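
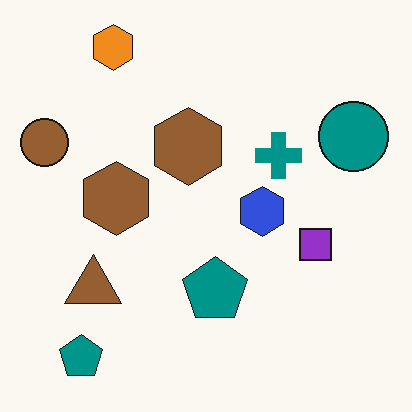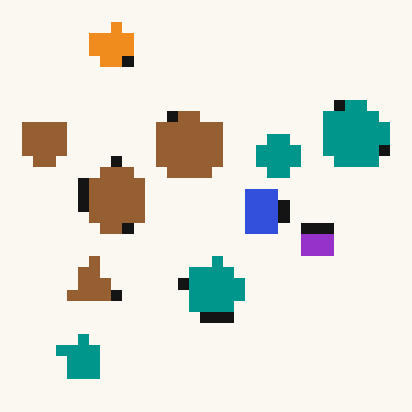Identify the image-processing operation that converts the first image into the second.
This is the original image coarsely pixelated.

Shapes are reduced to large square blocks; fine edges and outlines are lost — a downscale-then-upscale (mosaic) effect.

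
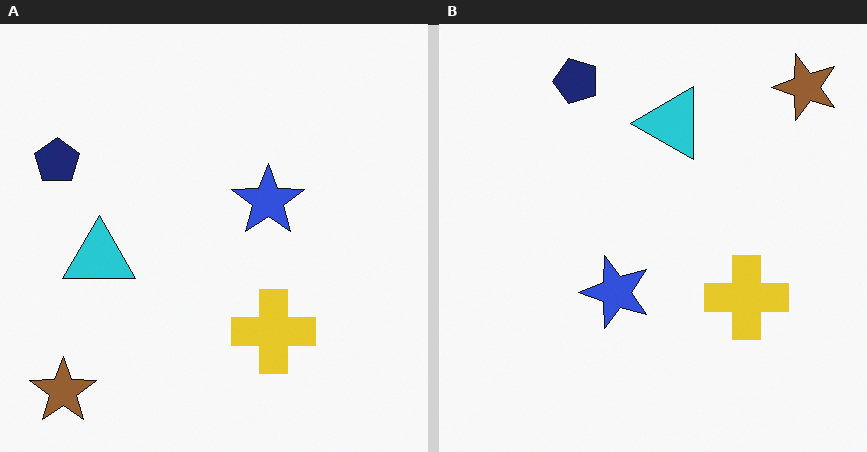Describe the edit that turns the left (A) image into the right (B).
This is the original image transposed (reflected across the top-left ↔ bottom-right diagonal).

Shapes have swapped their row and column positions — what was in the top-right is now in the bottom-left — a diagonal reflection.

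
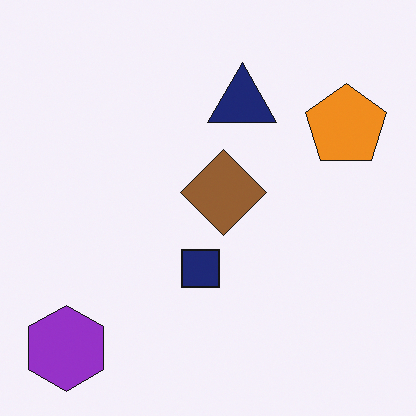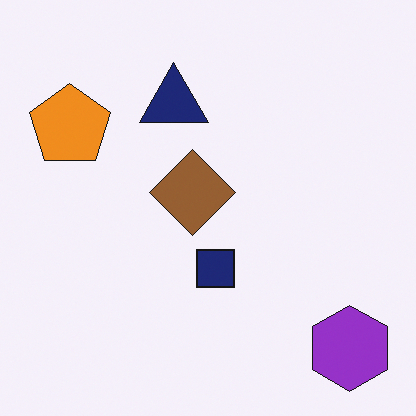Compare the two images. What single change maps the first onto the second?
The image was flipped horizontally (left ↔ right).

The purple hexagon is in the bottom-left of the first image and the bottom-right of the second — shapes on opposite sides of the vertical midline have swapped in a mirror flip.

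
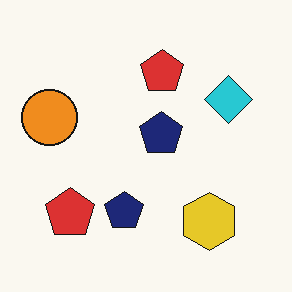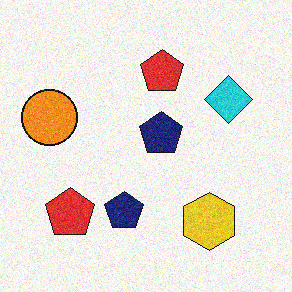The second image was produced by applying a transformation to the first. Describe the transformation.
The image was degraded with visible gaussian noise.

Random speckle covers the whole image, including the flat background.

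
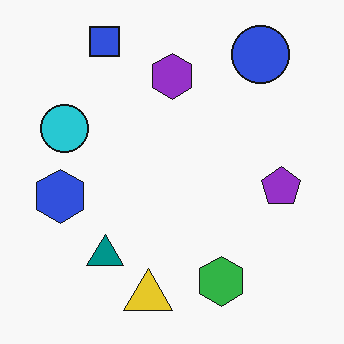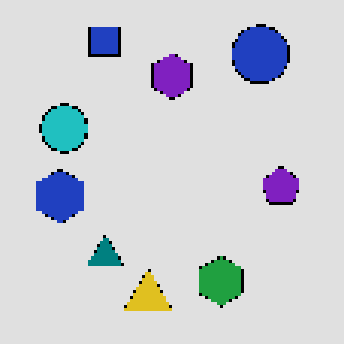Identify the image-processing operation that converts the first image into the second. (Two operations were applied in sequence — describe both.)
The image was mildly pixelated, then posterized to a reduced palette.

Shapes are reduced to large square blocks; fine edges and outlines are lost — a downscale-then-upscale (mosaic) effect. Each flat color has snapped to a coarser quantized level — most visibly, the near-white background has dropped to a flat grey.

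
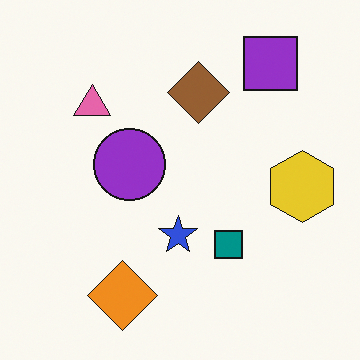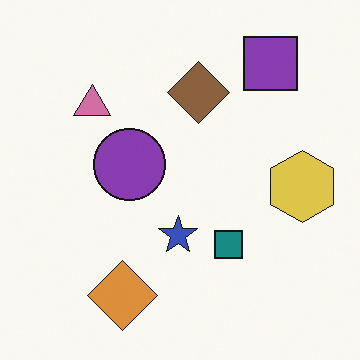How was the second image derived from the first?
The image was slightly desaturated.

All colors are more muted and greyish — a global saturation change.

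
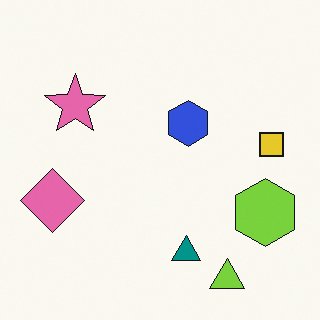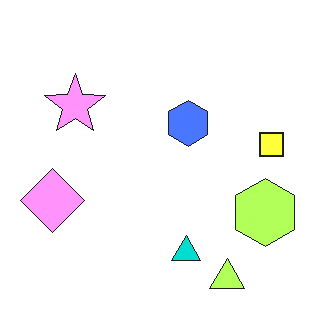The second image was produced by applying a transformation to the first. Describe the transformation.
The image was substantially brightened.

Every pixel — background and shapes alike — is uniformly brightened.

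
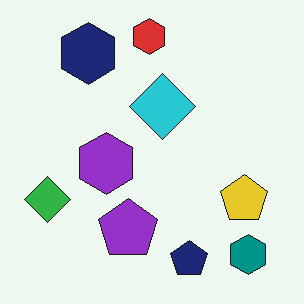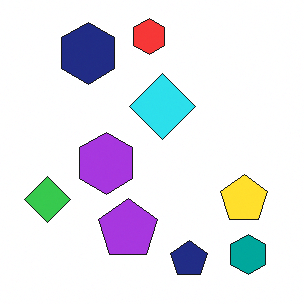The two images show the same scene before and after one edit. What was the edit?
Brightened a little.

Every pixel — background and shapes alike — is uniformly brightened.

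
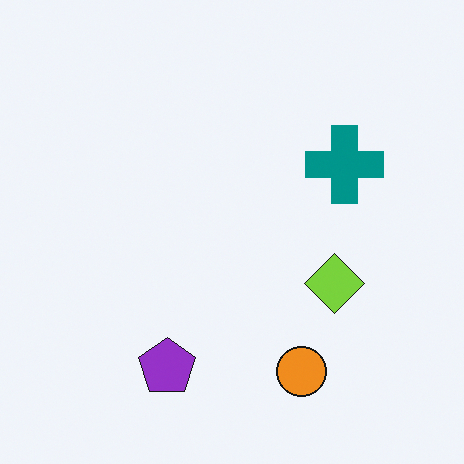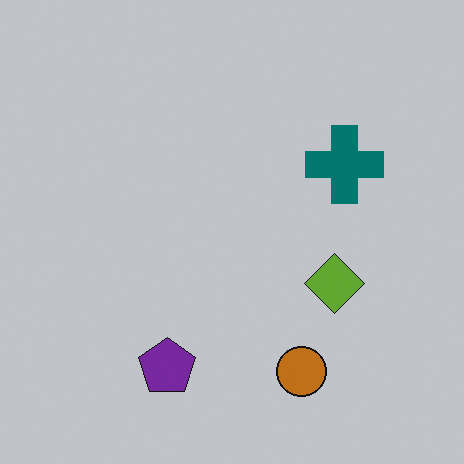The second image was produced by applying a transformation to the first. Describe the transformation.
Darkened a little.

Every pixel — background and shapes alike — is uniformly darkened.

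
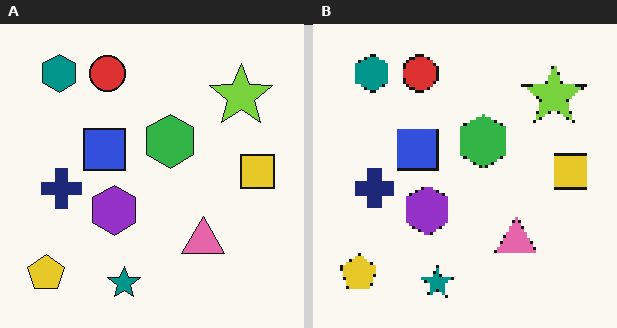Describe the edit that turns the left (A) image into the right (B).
The right (B) image is the left (A) mildly pixelated.

Shapes are reduced to large square blocks; fine edges and outlines are lost — a downscale-then-upscale (mosaic) effect.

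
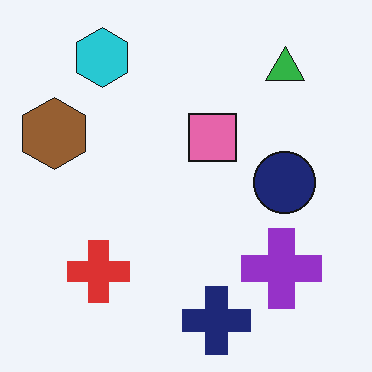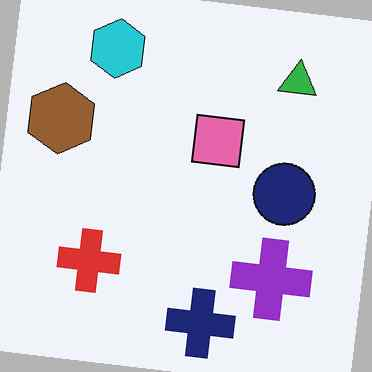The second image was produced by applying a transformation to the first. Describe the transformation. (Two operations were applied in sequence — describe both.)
The second image is the first rotated clockwise by a slight angle, then JPEG-compressed with visible artifacts.

Every shape is tilted by the same angle and the image corners show triangular fill wedges — a whole-image rotation by a non-right angle. Blocky 8×8 compression artifacts appear around shape edges and the flat background shows ringing — characteristic JPEG degradation.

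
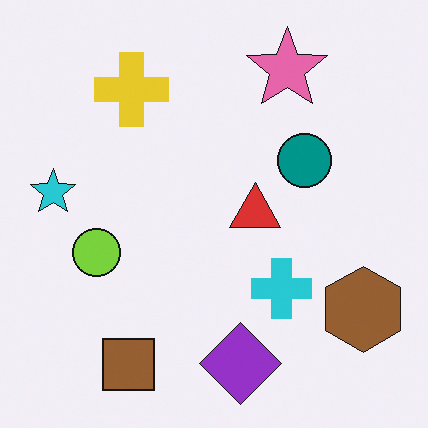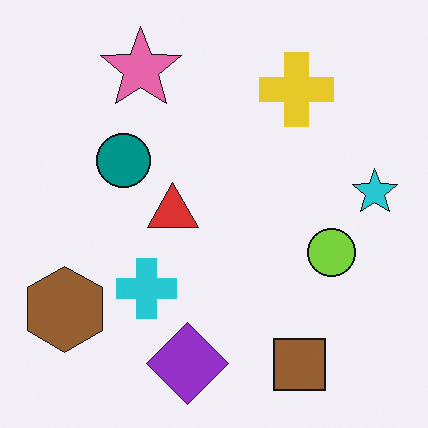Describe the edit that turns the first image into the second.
The second image is the first flipped horizontally (left ↔ right).

The cyan star is in the left of the first image and the right of the second — shapes on opposite sides of the vertical midline have swapped in a mirror flip.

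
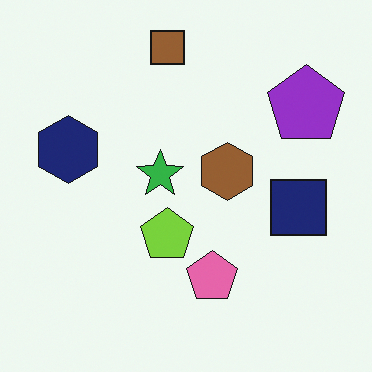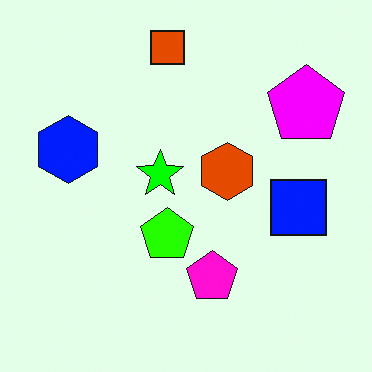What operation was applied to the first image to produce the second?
Made much more vivid (saturation change).

All colors are more vivid — a global saturation change.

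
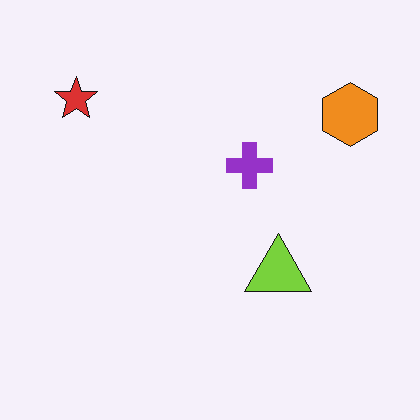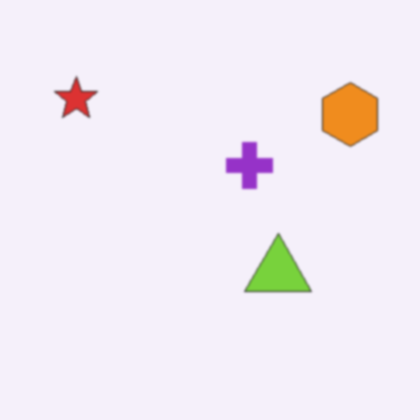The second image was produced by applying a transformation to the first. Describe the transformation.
The image was slightly softened.

Shape edges and outlines are uniformly softened across the whole image.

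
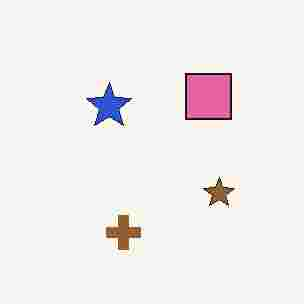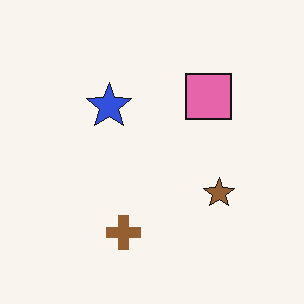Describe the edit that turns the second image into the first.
The image was degraded with heavy JPEG compression.

Blocky 8×8 compression artifacts appear around shape edges and the flat background shows ringing — characteristic JPEG degradation.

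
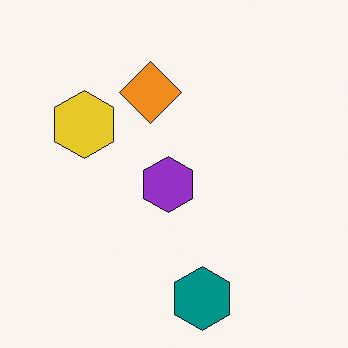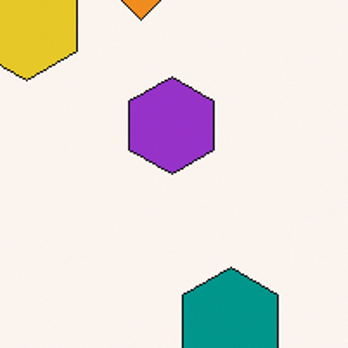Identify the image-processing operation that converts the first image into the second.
The transformation is: cropped to a noticeably smaller region and rescaled.

The visible shapes are larger and the field of view is narrower; shapes near the original edges may be partly or wholly outside the frame — a crop-and-rescale.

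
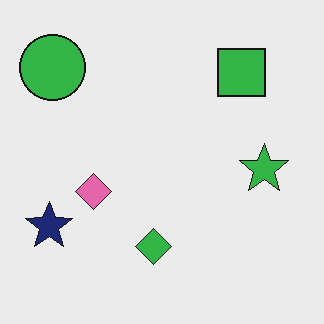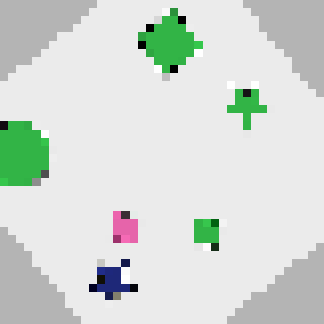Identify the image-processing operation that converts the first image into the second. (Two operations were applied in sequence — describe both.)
The transformation is: rotated counter-clockwise by a large amount — several tens of degrees, then pixelated into visible square blocks.

Every shape is tilted by the same angle and the image corners show triangular fill wedges — a whole-image rotation by a non-right angle. Shapes are reduced to large square blocks; fine edges and outlines are lost — a downscale-then-upscale (mosaic) effect.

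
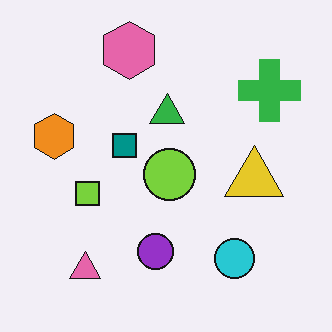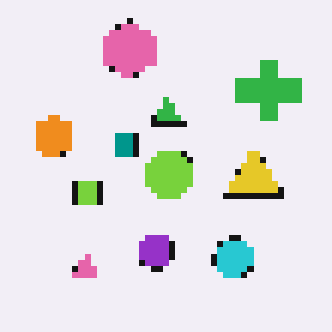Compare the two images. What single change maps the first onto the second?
This is the original image pixelated into visible square blocks.

Shapes are reduced to large square blocks; fine edges and outlines are lost — a downscale-then-upscale (mosaic) effect.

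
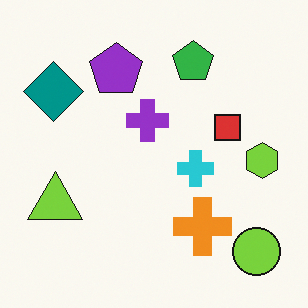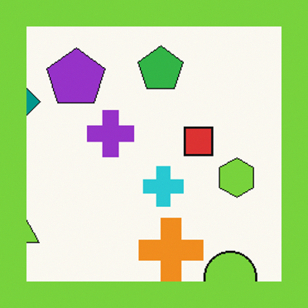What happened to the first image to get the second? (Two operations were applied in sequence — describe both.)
The transformation is: cropped slightly and scaled back up, then framed with a lime border.

The visible shapes are larger and the field of view is narrower; shapes near the original edges may be partly or wholly outside the frame — a crop-and-rescale. A solid lime frame runs around the edge of the second image, with the content slightly shrunk inside it.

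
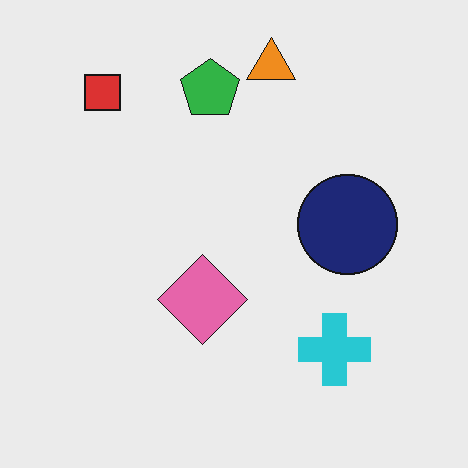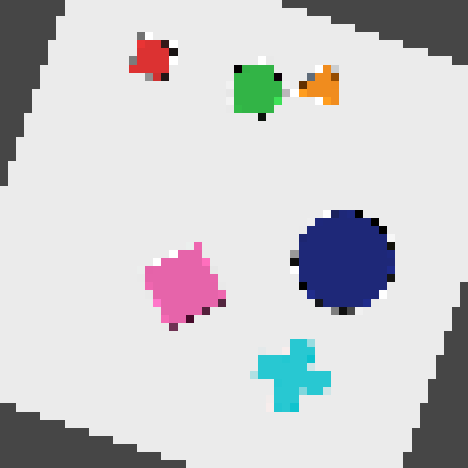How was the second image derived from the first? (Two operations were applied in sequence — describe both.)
The image was rotated clockwise by a clearly visible amount, then moderately pixelated.

Every shape is tilted by the same angle and the image corners show triangular fill wedges — a whole-image rotation by a non-right angle. Shapes are reduced to large square blocks; fine edges and outlines are lost — a downscale-then-upscale (mosaic) effect.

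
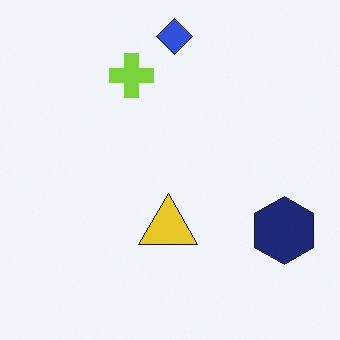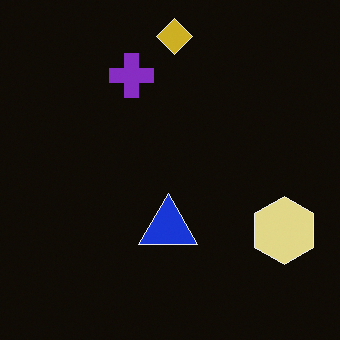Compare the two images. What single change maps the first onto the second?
Color-inverted (negative).

The light background has become dark and every shape's color is its complement — a photographic negative.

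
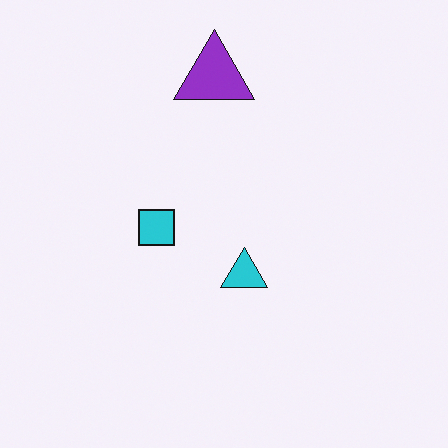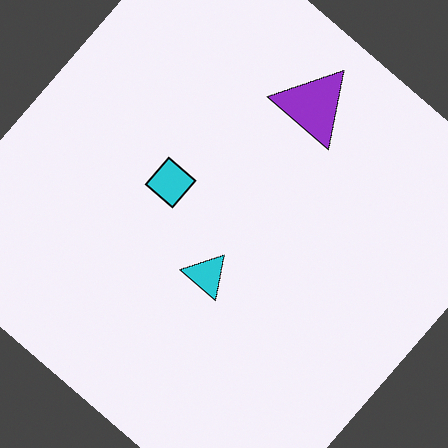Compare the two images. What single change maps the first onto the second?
The image was rotated clockwise by a large amount — several tens of degrees.

Every shape is tilted by the same angle and the image corners show triangular fill wedges — a whole-image rotation by a non-right angle.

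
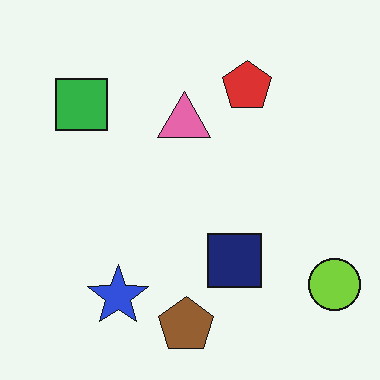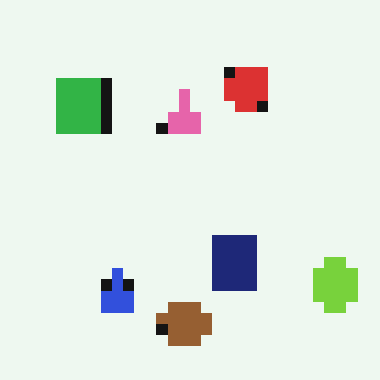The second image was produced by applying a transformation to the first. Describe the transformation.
It was heavily pixelated into large blocks.

Shapes are reduced to large square blocks; fine edges and outlines are lost — a downscale-then-upscale (mosaic) effect.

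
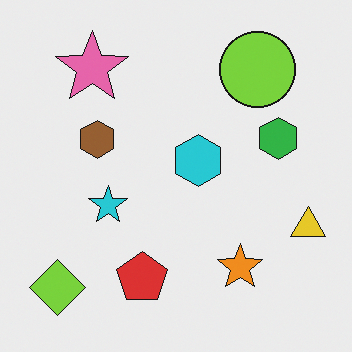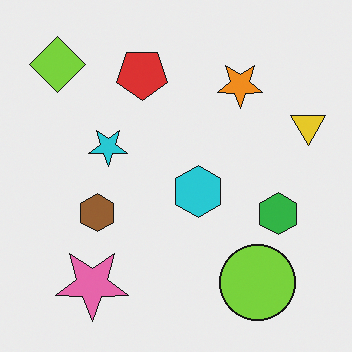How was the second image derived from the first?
Flipped vertically (top ↔ bottom).

The lime diamond is in the bottom-left of the first image and the top-left of the second — shapes on opposite sides of the horizontal midline have swapped in a mirror flip.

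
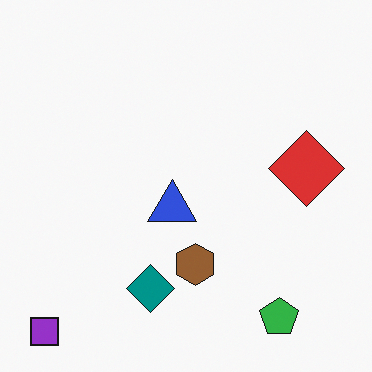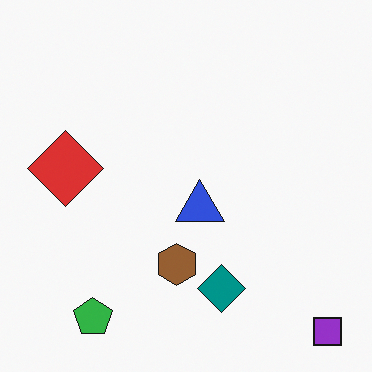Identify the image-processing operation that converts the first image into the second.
It was flipped horizontally (left ↔ right).

The purple square is in the bottom-left of the first image and the bottom-right of the second — shapes on opposite sides of the vertical midline have swapped in a mirror flip.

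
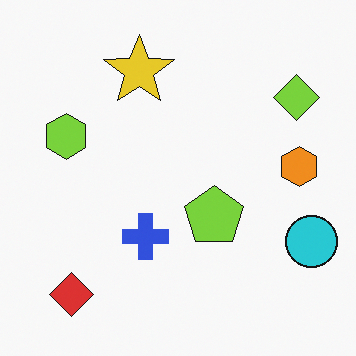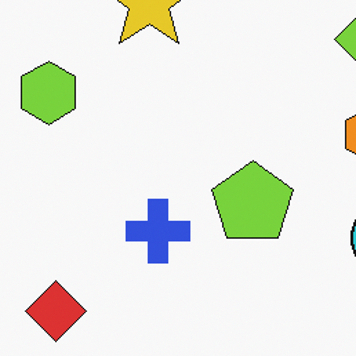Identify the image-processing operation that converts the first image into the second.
Cropped slightly and scaled back up.

The visible shapes are larger and the field of view is narrower; shapes near the original edges may be partly or wholly outside the frame — a crop-and-rescale.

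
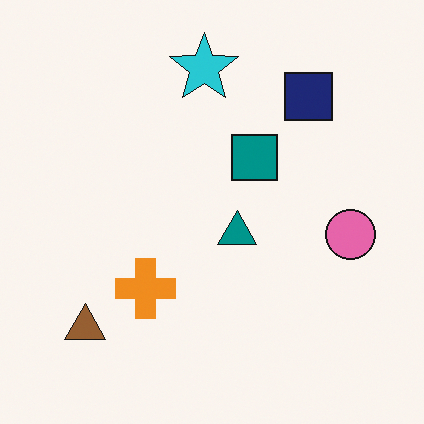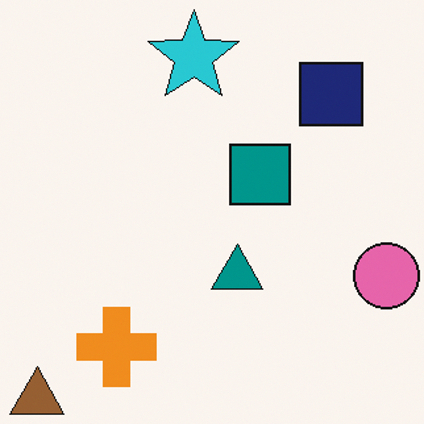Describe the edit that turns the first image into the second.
The transformation is: cropped slightly and scaled back up.

The visible shapes are larger and the field of view is narrower; shapes near the original edges may be partly or wholly outside the frame — a crop-and-rescale.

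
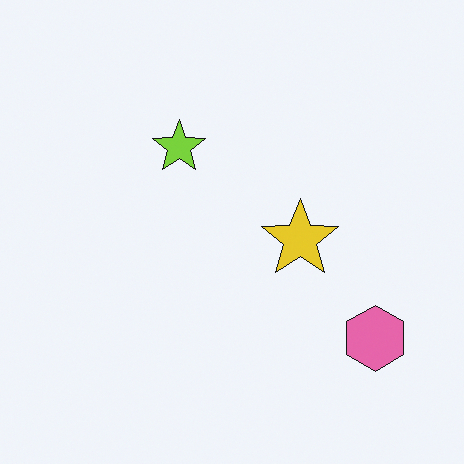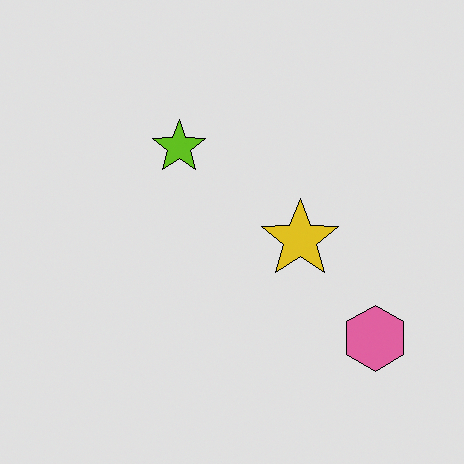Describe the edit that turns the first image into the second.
The image was posterized to a reduced palette.

Each flat color has snapped to a coarser quantized level — most visibly, the near-white background has dropped to a flat grey.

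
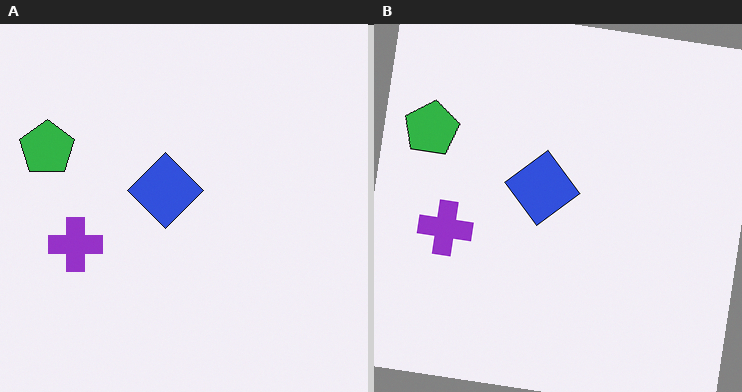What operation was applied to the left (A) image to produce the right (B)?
It was rotated clockwise by a few degrees.

Every shape is tilted by the same angle and the image corners show triangular fill wedges — a whole-image rotation by a non-right angle.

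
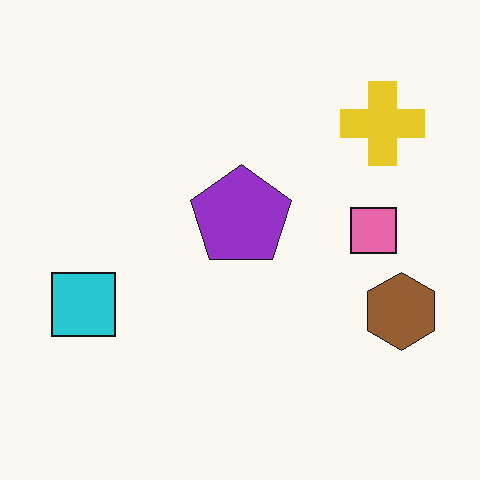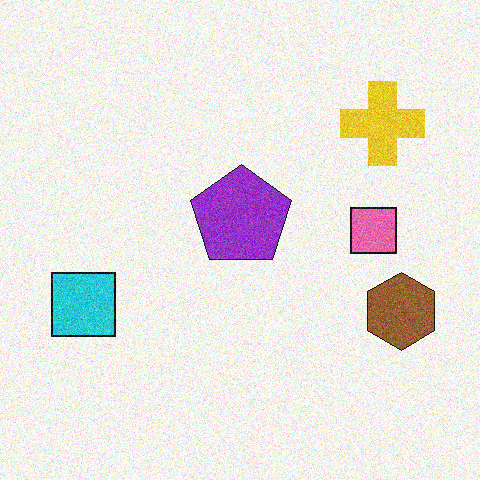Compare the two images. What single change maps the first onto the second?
The second image is the first degraded with visible gaussian noise.

Random speckle covers the whole image, including the flat background.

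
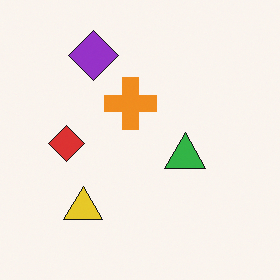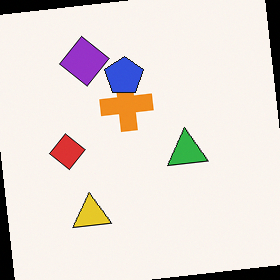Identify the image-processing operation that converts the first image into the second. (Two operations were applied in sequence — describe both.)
The image was rotated counter-clockwise by a few degrees, then overlaid with an additional blue pentagon.

Every shape is tilted by the same angle and the image corners show triangular fill wedges — a whole-image rotation by a non-right angle. A blue pentagon appears in the second image that is absent from the first.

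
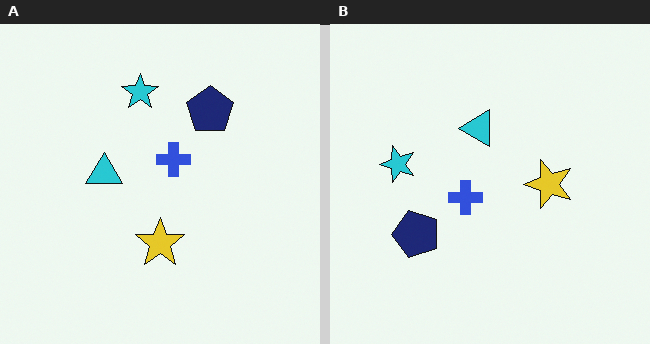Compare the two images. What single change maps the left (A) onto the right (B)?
It was transposed (reflected across the top-left ↔ bottom-right diagonal).

Shapes have swapped their row and column positions — what was in the top-right is now in the bottom-left — a diagonal reflection.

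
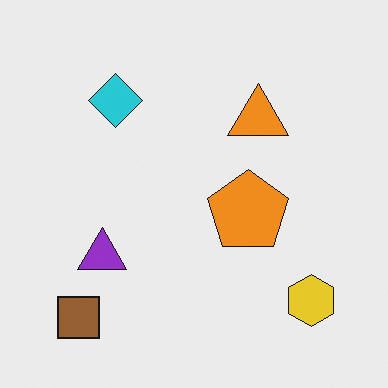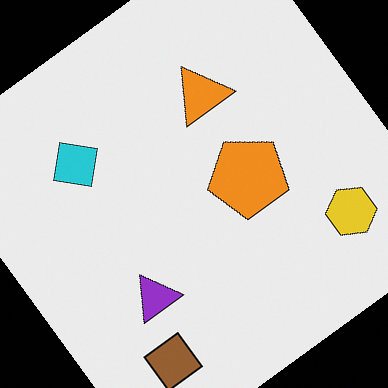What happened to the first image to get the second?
This is the original image rotated counter-clockwise by a large amount — several tens of degrees.

Every shape is tilted by the same angle and the image corners show triangular fill wedges — a whole-image rotation by a non-right angle.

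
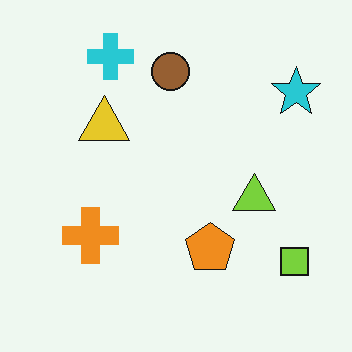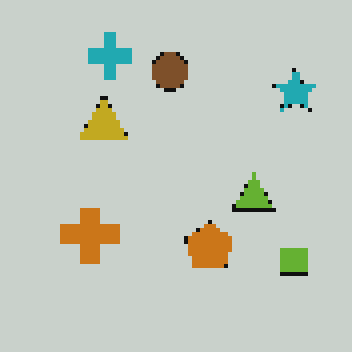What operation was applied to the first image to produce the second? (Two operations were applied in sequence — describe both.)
The image was mildly pixelated, then darkened a little.

Shapes are reduced to large square blocks; fine edges and outlines are lost — a downscale-then-upscale (mosaic) effect. Every pixel — background and shapes alike — is uniformly darkened.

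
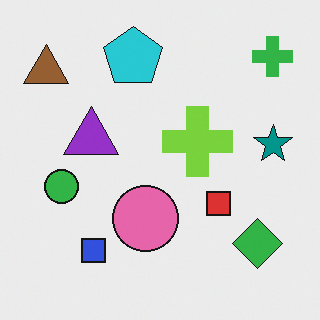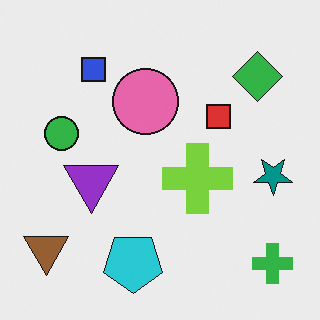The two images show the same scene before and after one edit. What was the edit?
The transformation is: flipped vertically (top ↔ bottom).

The green cross is in the top-right of the first image and the bottom-right of the second — shapes on opposite sides of the horizontal midline have swapped in a mirror flip.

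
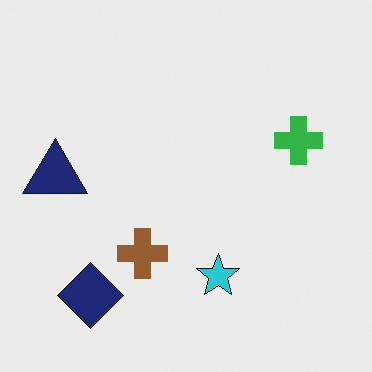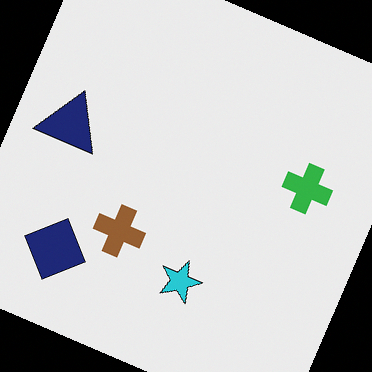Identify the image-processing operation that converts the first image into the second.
The transformation is: rotated clockwise by a clearly visible amount.

Every shape is tilted by the same angle and the image corners show triangular fill wedges — a whole-image rotation by a non-right angle.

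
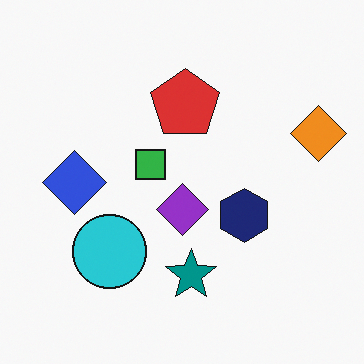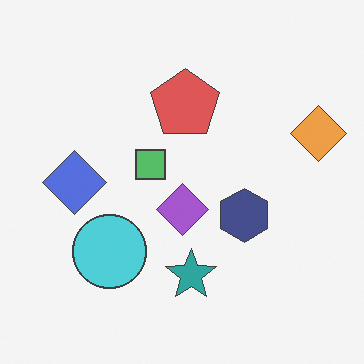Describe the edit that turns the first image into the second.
The transformation is: given slightly reduced contrast.

Tones are pushed toward mid-grey across the whole image — a global contrast change.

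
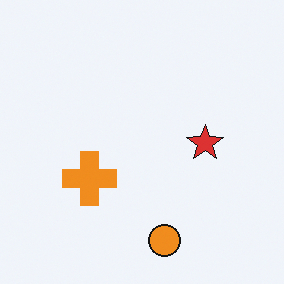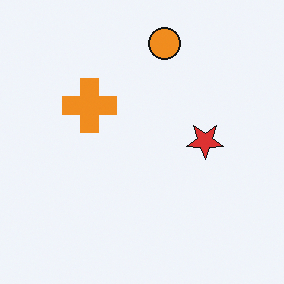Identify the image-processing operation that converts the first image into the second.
It was flipped vertically (top ↔ bottom).

The orange circle is in the bottom of the first image and the top of the second — shapes on opposite sides of the horizontal midline have swapped in a mirror flip.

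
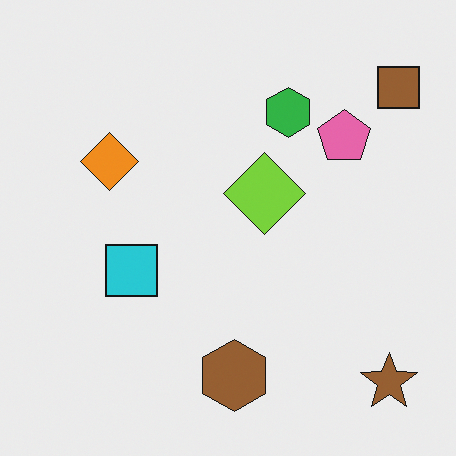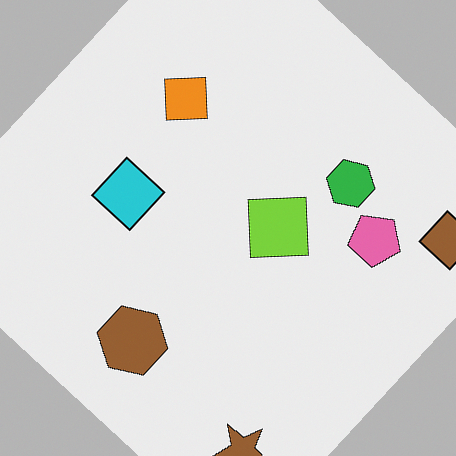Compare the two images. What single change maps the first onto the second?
The image was rotated clockwise by a large amount — several tens of degrees.

Every shape is tilted by the same angle and the image corners show triangular fill wedges — a whole-image rotation by a non-right angle.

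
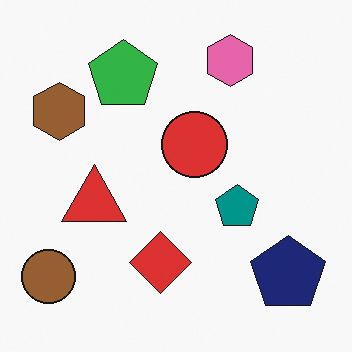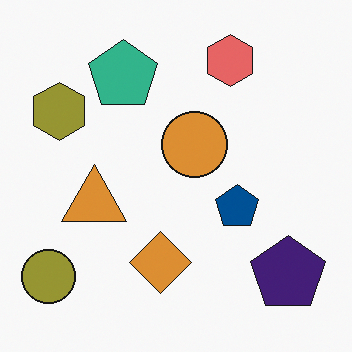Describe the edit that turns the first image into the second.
The transformation is: hue-shifted by a small amount.

Every shape's color has rotated by the same amount around the hue wheel — a uniform hue shift.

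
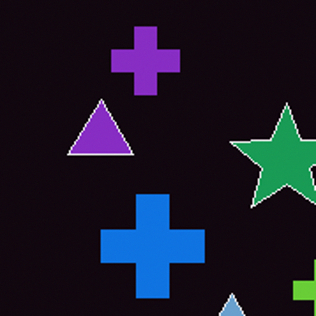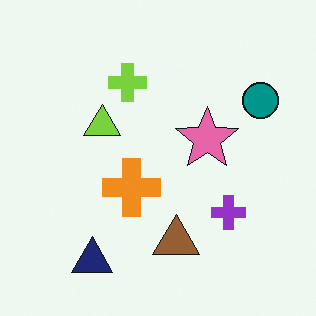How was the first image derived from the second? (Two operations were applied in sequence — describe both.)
The transformation is: color-inverted (negative), then cropped to a noticeably smaller region and rescaled.

The light background has become dark and every shape's color is its complement — a photographic negative. The visible shapes are larger and the field of view is narrower; shapes near the original edges may be partly or wholly outside the frame — a crop-and-rescale.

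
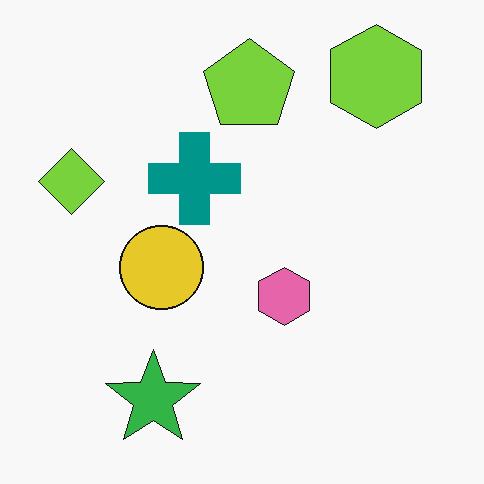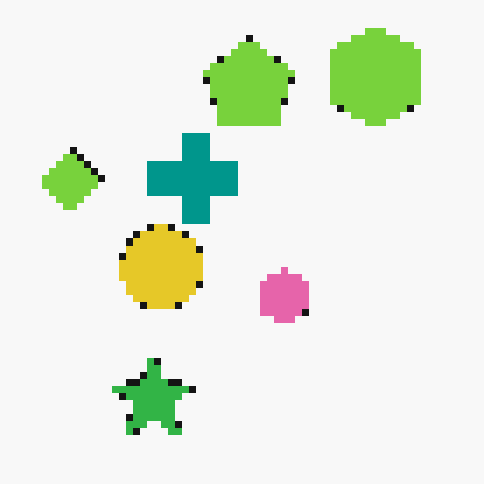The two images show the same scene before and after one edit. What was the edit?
It was pixelated into visible square blocks.

Shapes are reduced to large square blocks; fine edges and outlines are lost — a downscale-then-upscale (mosaic) effect.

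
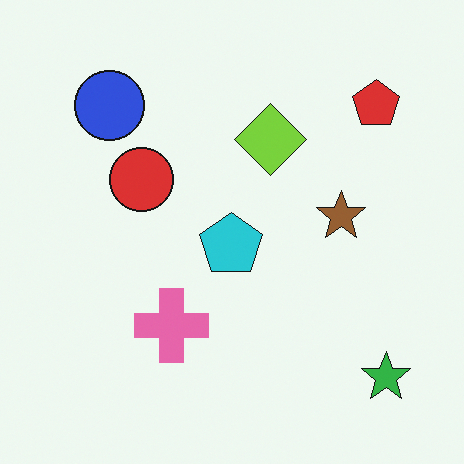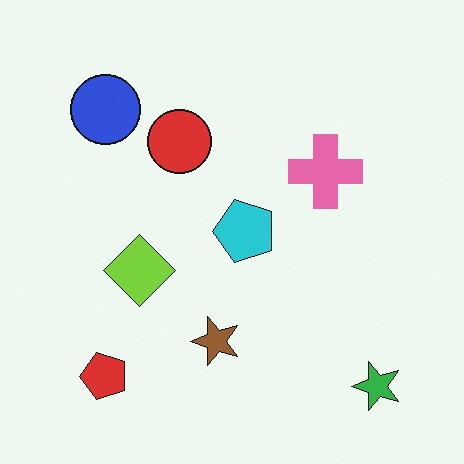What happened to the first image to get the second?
Transposed (reflected across the top-left ↔ bottom-right diagonal).

Shapes have swapped their row and column positions — what was in the top-right is now in the bottom-left — a diagonal reflection.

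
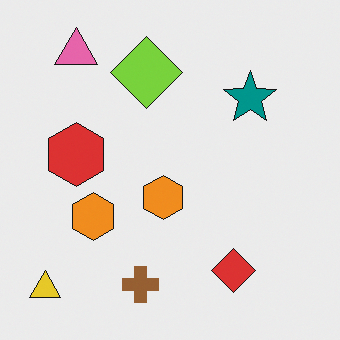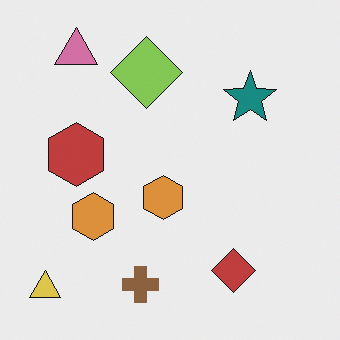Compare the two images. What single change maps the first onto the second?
It was slightly desaturated.

All colors are more muted and greyish — a global saturation change.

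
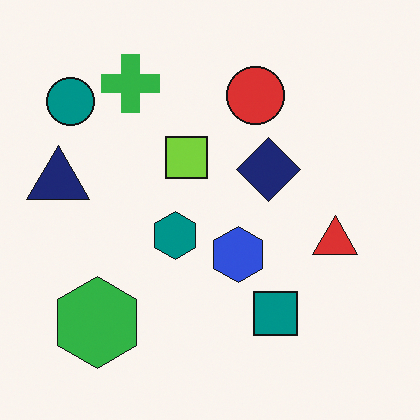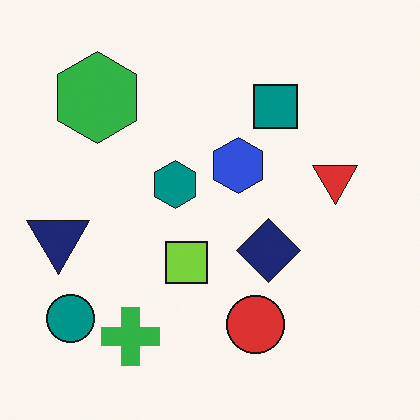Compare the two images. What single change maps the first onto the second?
The second image is the first flipped vertically (top ↔ bottom).

The green cross is in the top-left of the first image and the bottom-left of the second — shapes on opposite sides of the horizontal midline have swapped in a mirror flip.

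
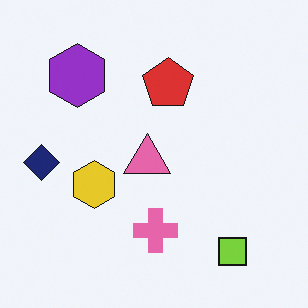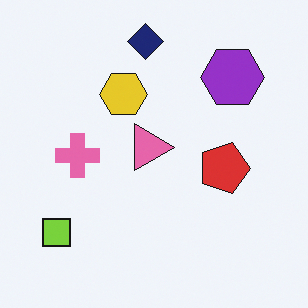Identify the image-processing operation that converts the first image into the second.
This is the original image rotated 90° clockwise.

The lime square sits in the bottom-right of the first image and the bottom-left of the second — consistent with a whole-image 90° clockwise rotation.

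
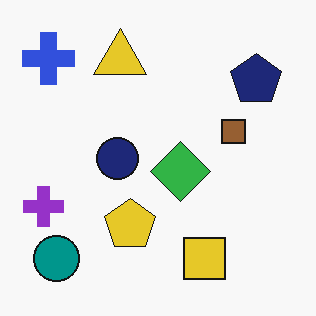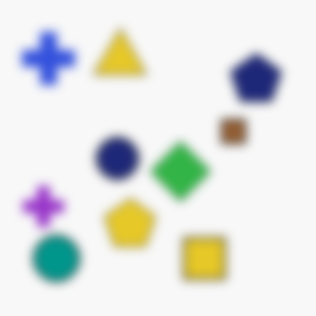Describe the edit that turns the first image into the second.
This is the original image heavily blurred.

Shape edges and outlines are uniformly softened across the whole image.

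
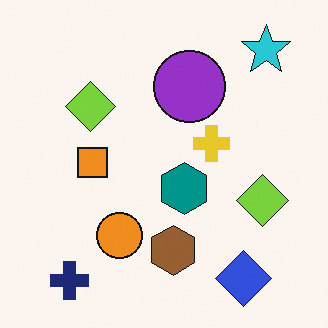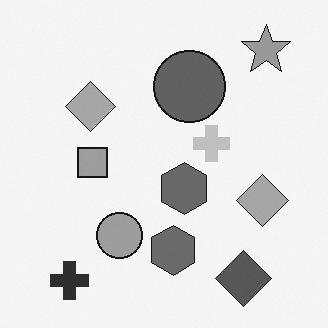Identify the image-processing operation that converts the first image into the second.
It was converted to grayscale.

All color is removed — every shape is now a shade of grey.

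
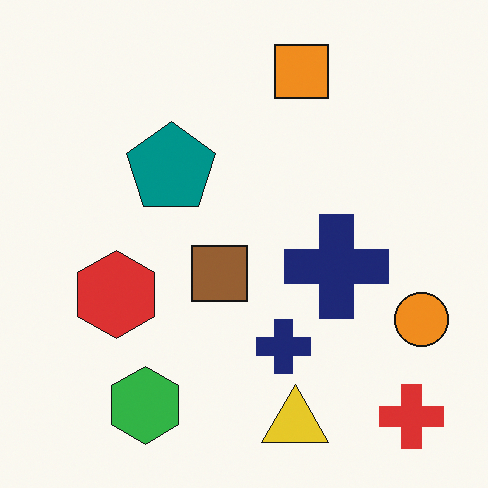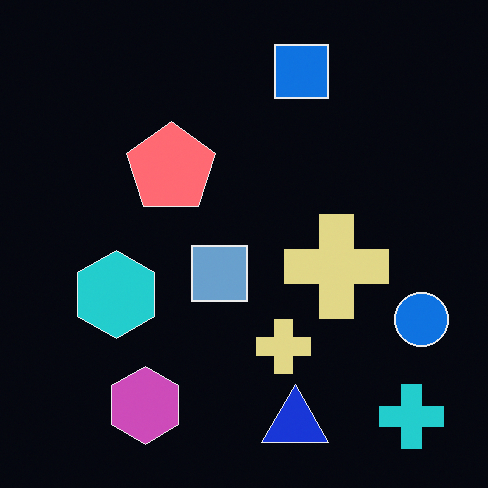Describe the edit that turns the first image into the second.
The image was color-inverted (negative).

The light background has become dark and every shape's color is its complement — a photographic negative.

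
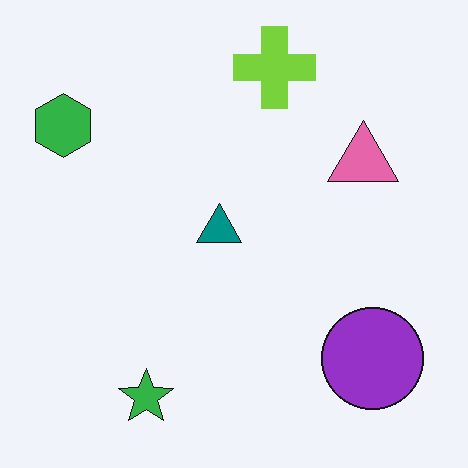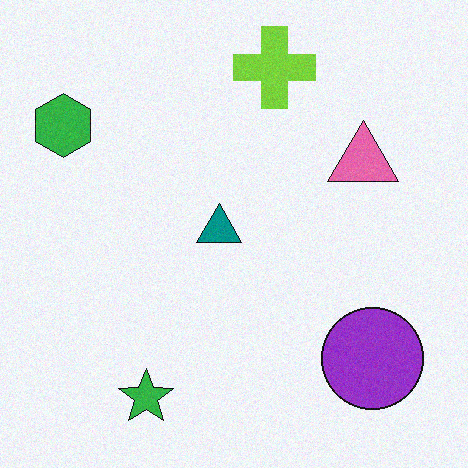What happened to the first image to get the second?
The second image is the first degraded with a light layer of grain.

Random speckle covers the whole image, including the flat background.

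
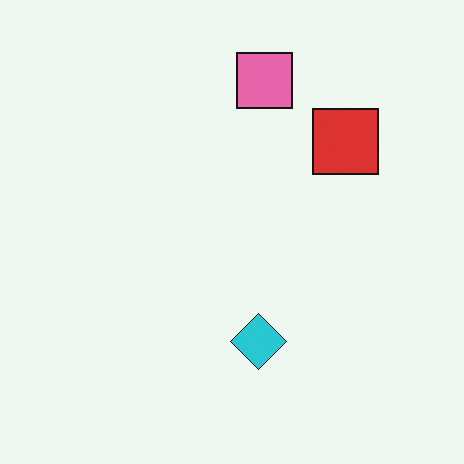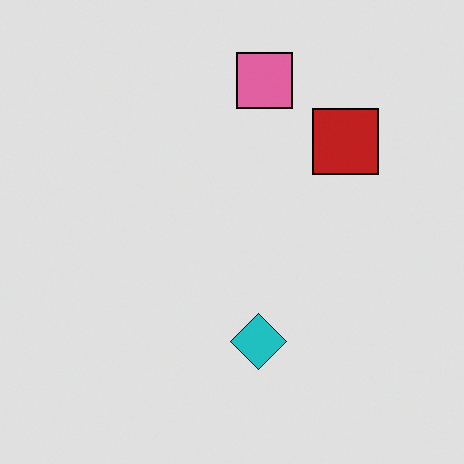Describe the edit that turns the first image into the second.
Posterized to a reduced palette.

Each flat color has snapped to a coarser quantized level — most visibly, the near-white background has dropped to a flat grey.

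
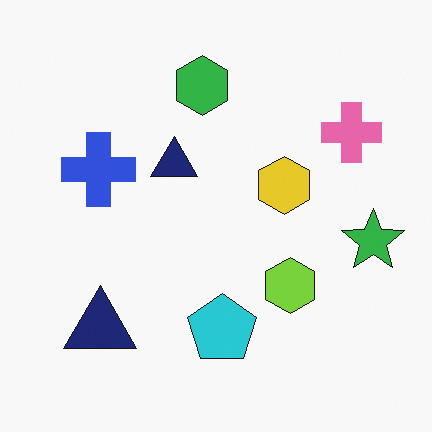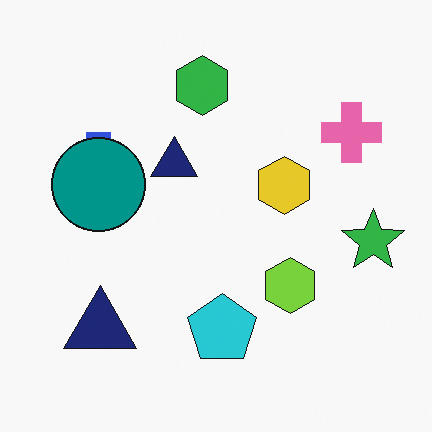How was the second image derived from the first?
The image was overlaid with an additional teal circle.

A teal circle appears in the second image that is absent from the first.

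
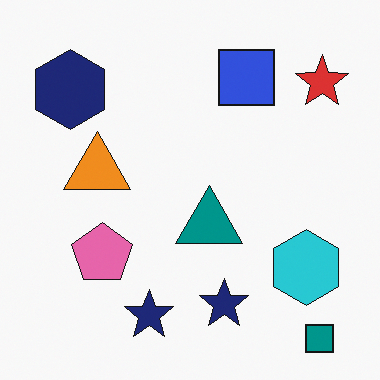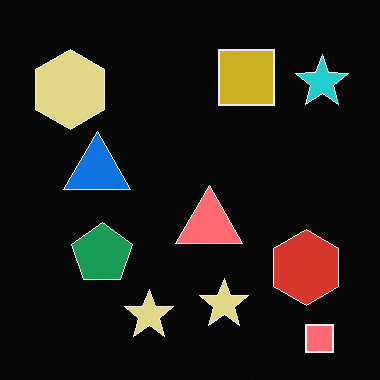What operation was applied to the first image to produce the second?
This is the original image color-inverted (negative).

The light background has become dark and every shape's color is its complement — a photographic negative.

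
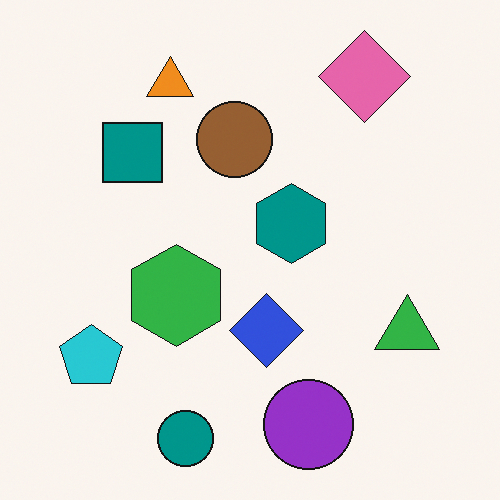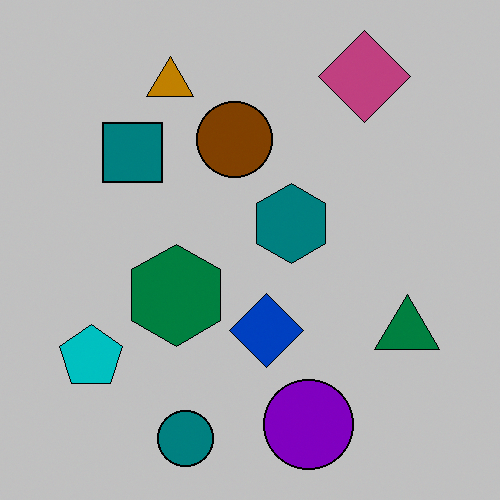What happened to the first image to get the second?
This is the original image heavily posterized to just a handful of flat colors.

Each flat color has snapped to a coarser quantized level — most visibly, the near-white background has dropped to a flat grey.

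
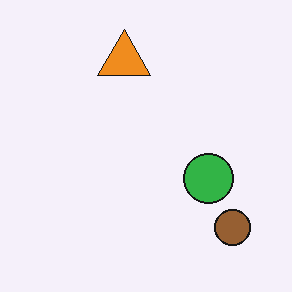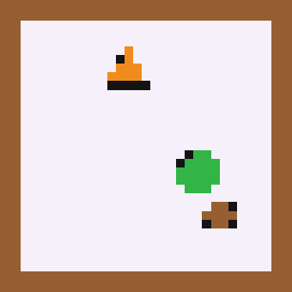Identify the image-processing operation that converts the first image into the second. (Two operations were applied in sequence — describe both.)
The transformation is: heavily pixelated into large blocks, then framed with a brown border.

Shapes are reduced to large square blocks; fine edges and outlines are lost — a downscale-then-upscale (mosaic) effect. A solid brown frame runs around the edge of the second image, with the content slightly shrunk inside it.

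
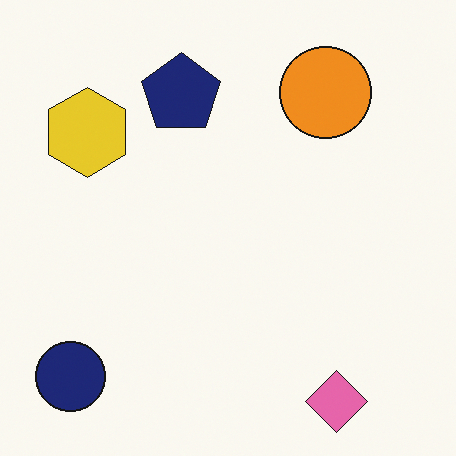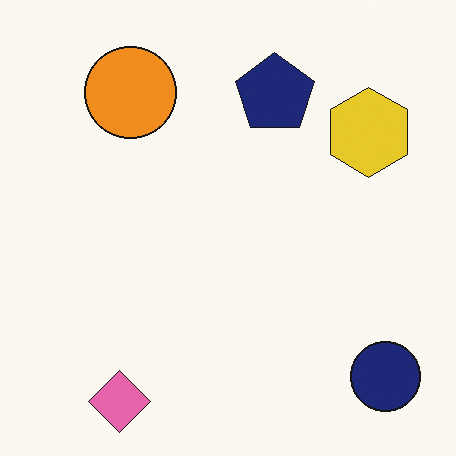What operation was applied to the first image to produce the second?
The second image is the first flipped horizontally (left ↔ right).

The navy circle is in the bottom-left of the first image and the bottom-right of the second — shapes on opposite sides of the vertical midline have swapped in a mirror flip.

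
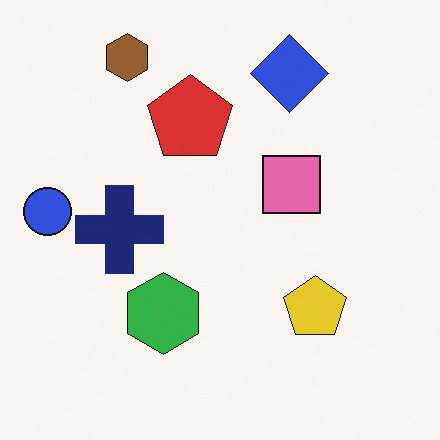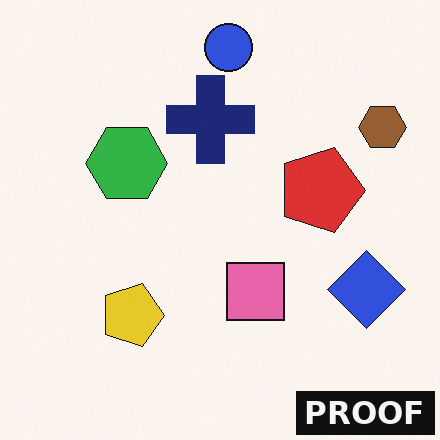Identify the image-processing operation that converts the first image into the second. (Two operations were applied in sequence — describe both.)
This is the original image rotated 90° clockwise, then watermarked with the text "PROOF" in the lower-right corner.

The brown hexagon sits in the top-left of the first image and the top-right of the second — consistent with a whole-image 90° clockwise rotation. A dark label reading "PROOF" appears in the lower-right corner.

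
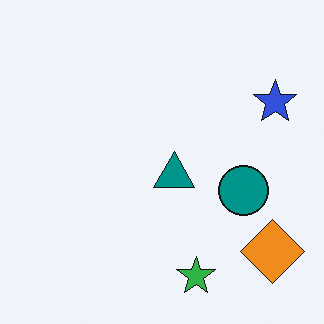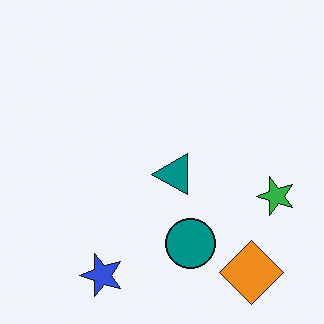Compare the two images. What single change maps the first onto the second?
This is the original image transposed (reflected across the top-left ↔ bottom-right diagonal).

Shapes have swapped their row and column positions — what was in the top-right is now in the bottom-left — a diagonal reflection.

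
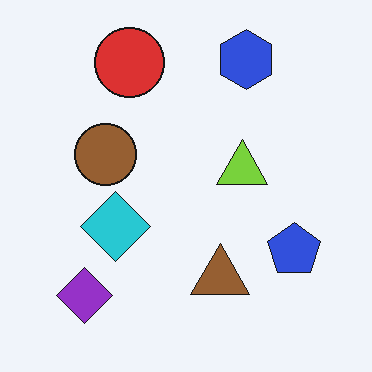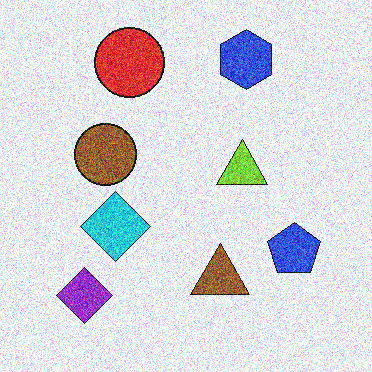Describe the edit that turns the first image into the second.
It was degraded with heavy additive noise.

Random speckle covers the whole image, including the flat background.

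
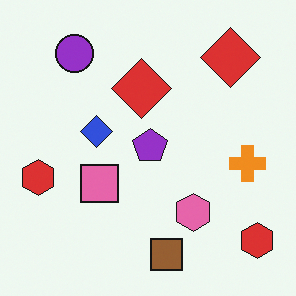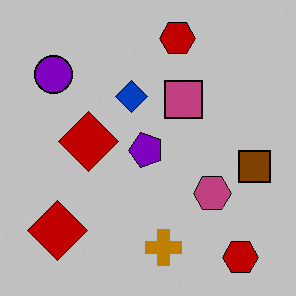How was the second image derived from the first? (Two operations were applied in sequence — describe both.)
The transformation is: transposed (reflected across the top-left ↔ bottom-right diagonal), then aggressively posterized.

Shapes have swapped their row and column positions — what was in the top-right is now in the bottom-left — a diagonal reflection. Each flat color has snapped to a coarser quantized level — most visibly, the near-white background has dropped to a flat grey.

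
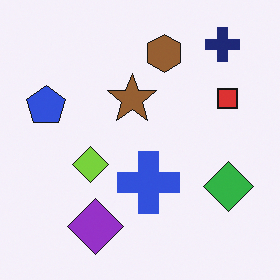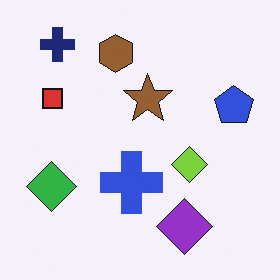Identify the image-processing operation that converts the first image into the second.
This is the original image flipped horizontally (left ↔ right).

The blue pentagon is in the left of the first image and the right of the second — shapes on opposite sides of the vertical midline have swapped in a mirror flip.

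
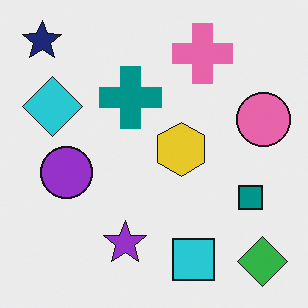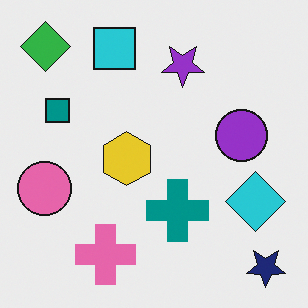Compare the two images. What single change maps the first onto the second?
It was rotated 180°.

The navy star sits in the top-left of the first image and the bottom-right of the second — consistent with a whole-image 180° rotation.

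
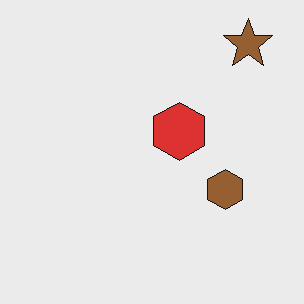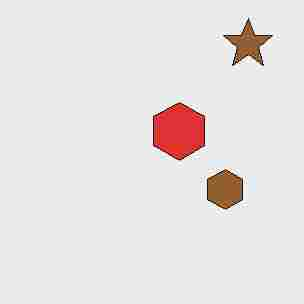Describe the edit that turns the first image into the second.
It was heavily JPEG-compressed with obvious blocking artifacts.

Blocky 8×8 compression artifacts appear around shape edges and the flat background shows ringing — characteristic JPEG degradation.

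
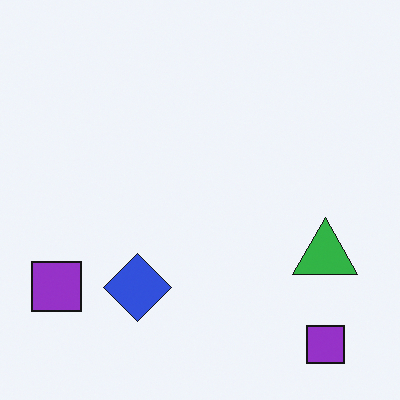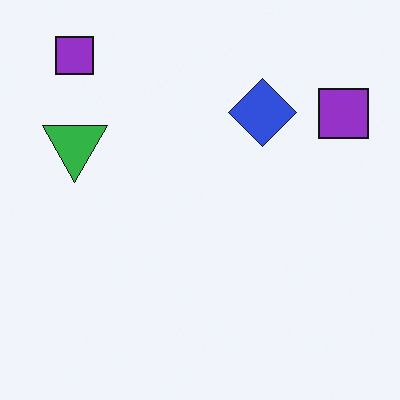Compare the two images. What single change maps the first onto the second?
This is the original image rotated 180°.

The green triangle sits in the right of the first image and the left of the second — consistent with a whole-image 180° rotation.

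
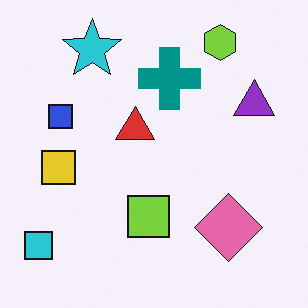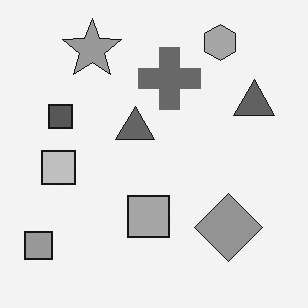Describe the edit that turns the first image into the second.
It was converted to grayscale.

All color is removed — every shape is now a shade of grey.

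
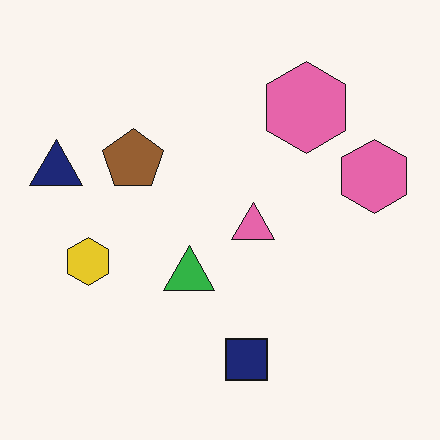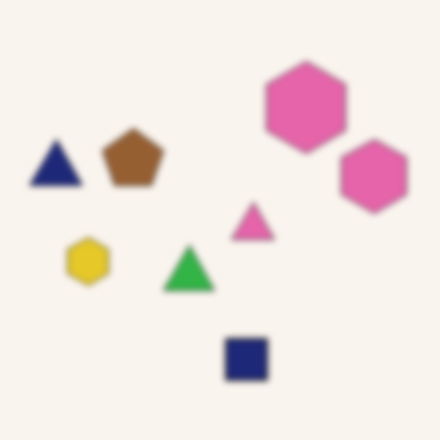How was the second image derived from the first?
The transformation is: moderately blurred.

Shape edges and outlines are uniformly softened across the whole image.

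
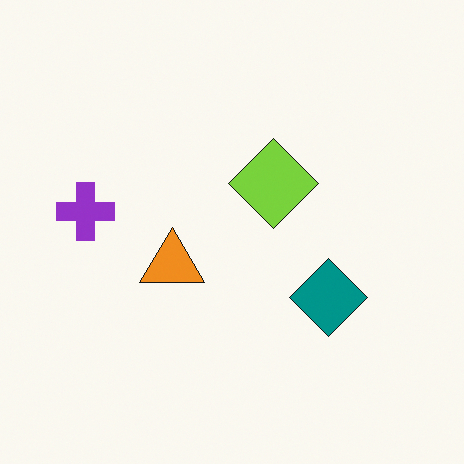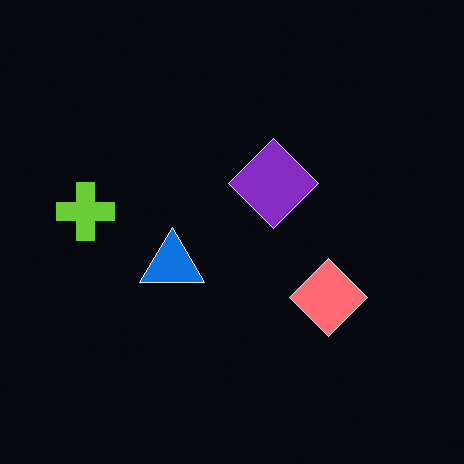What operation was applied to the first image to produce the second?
The second image is the first color-inverted (negative).

The light background has become dark and every shape's color is its complement — a photographic negative.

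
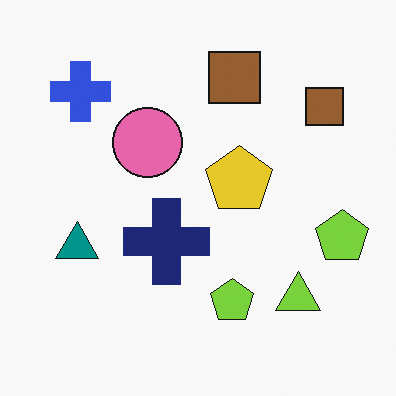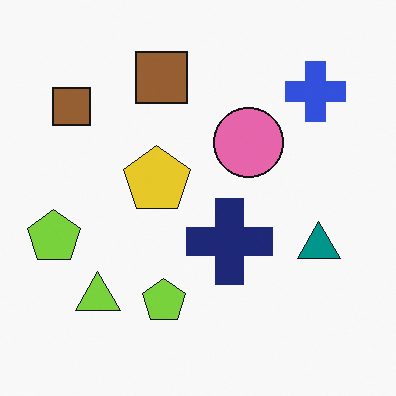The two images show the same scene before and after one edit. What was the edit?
The transformation is: flipped horizontally (left ↔ right).

The teal triangle is in the left of the first image and the right of the second — shapes on opposite sides of the vertical midline have swapped in a mirror flip.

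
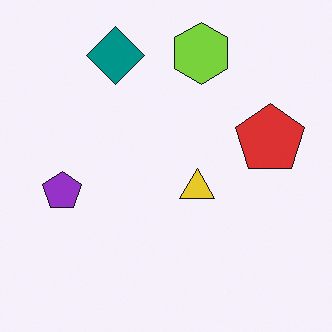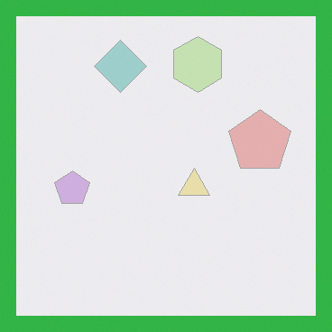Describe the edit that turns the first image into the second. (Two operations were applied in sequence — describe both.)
The transformation is: washed out (contrast reduced), then framed with a green border.

Tones are pushed toward mid-grey across the whole image — a global contrast change. A solid green frame runs around the edge of the second image, with the content slightly shrunk inside it.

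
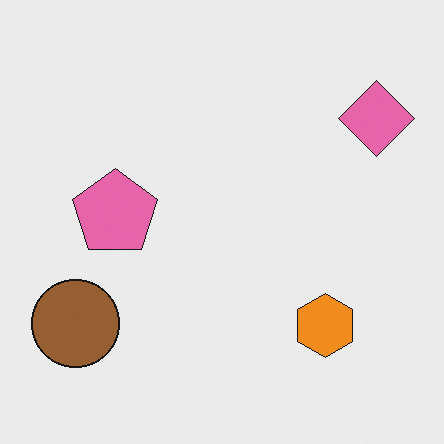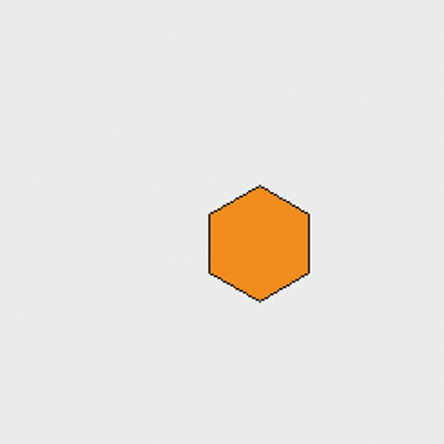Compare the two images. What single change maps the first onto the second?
Cropped tightly and scaled back up.

The visible shapes are larger and the field of view is narrower; shapes near the original edges may be partly or wholly outside the frame — a crop-and-rescale.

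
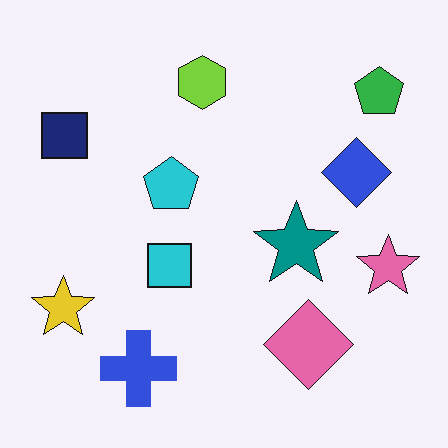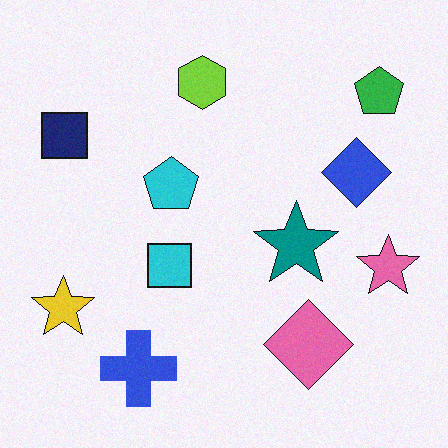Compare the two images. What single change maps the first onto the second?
The image was degraded with a light layer of grain.

Random speckle covers the whole image, including the flat background.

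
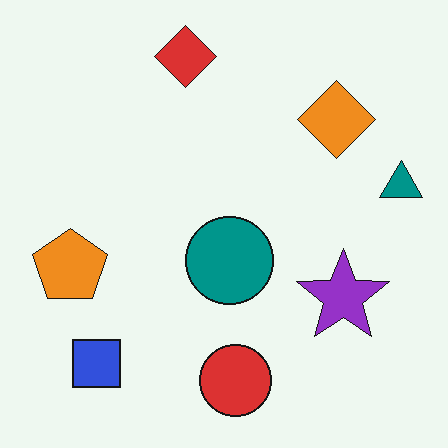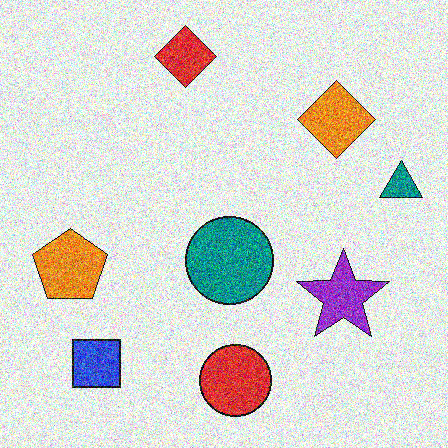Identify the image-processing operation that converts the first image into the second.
The transformation is: degraded with heavy additive noise.

Random speckle covers the whole image, including the flat background.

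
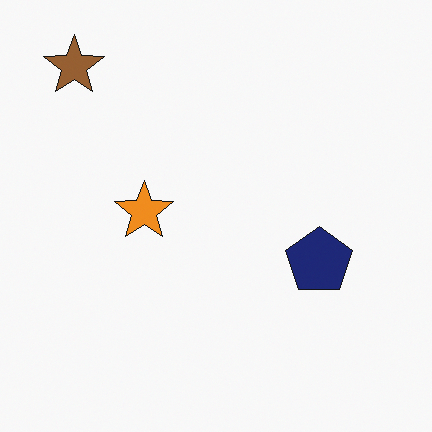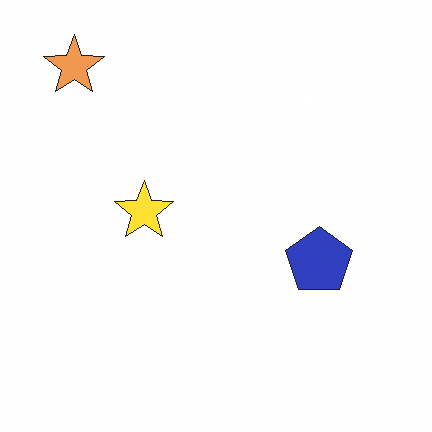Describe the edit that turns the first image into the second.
The second image is the first noticeably brightened.

Every pixel — background and shapes alike — is uniformly brightened.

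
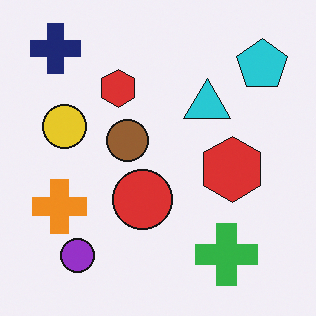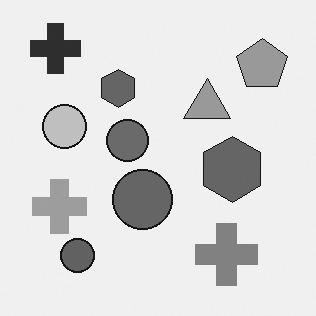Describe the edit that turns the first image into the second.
Converted to grayscale.

All color is removed — every shape is now a shade of grey.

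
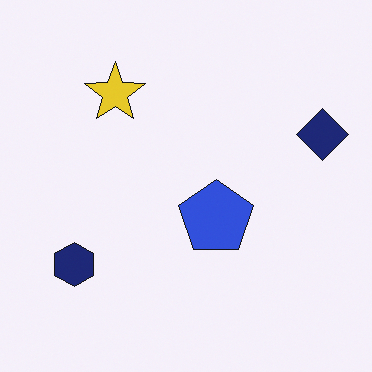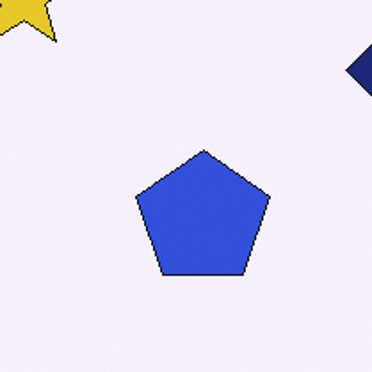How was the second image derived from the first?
This is the original image cropped tightly and scaled back up.

The visible shapes are larger and the field of view is narrower; shapes near the original edges may be partly or wholly outside the frame — a crop-and-rescale.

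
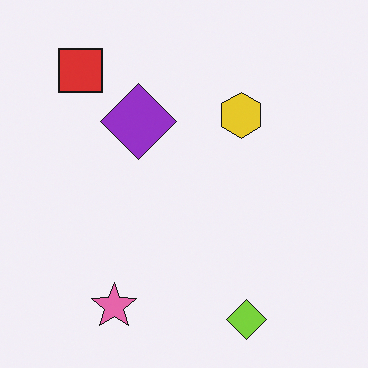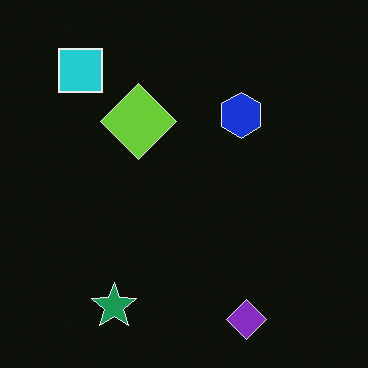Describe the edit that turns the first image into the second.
The image was color-inverted (negative).

The light background has become dark and every shape's color is its complement — a photographic negative.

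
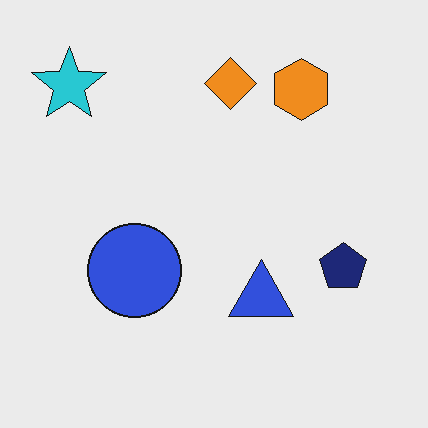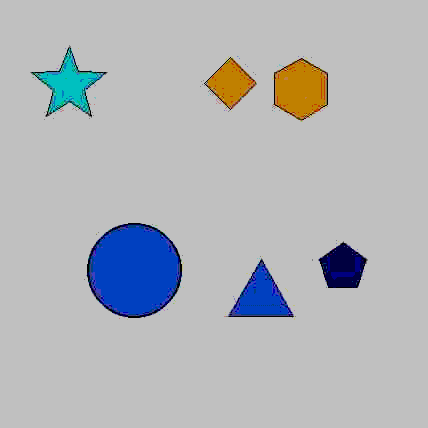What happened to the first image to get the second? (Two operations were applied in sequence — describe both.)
Degraded with heavy JPEG compression, then aggressively posterized.

Blocky 8×8 compression artifacts appear around shape edges and the flat background shows ringing — characteristic JPEG degradation. Each flat color has snapped to a coarser quantized level — most visibly, the near-white background has dropped to a flat grey.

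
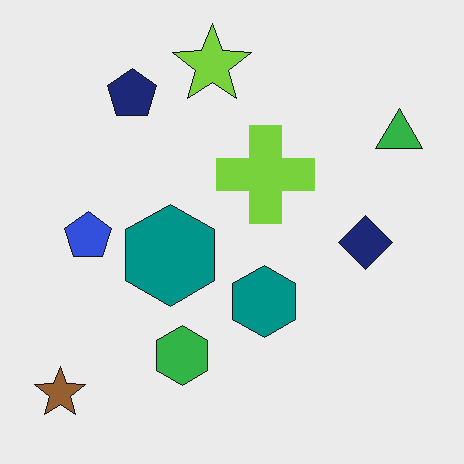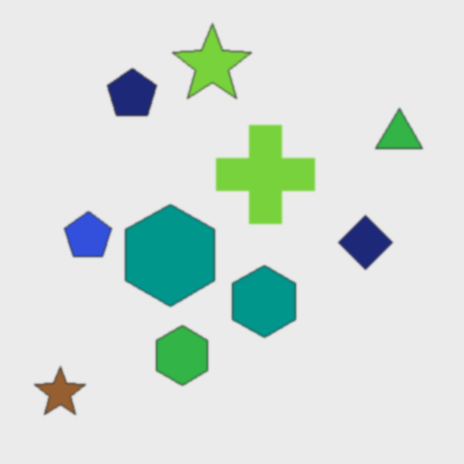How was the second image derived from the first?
Slightly softened.

Shape edges and outlines are uniformly softened across the whole image.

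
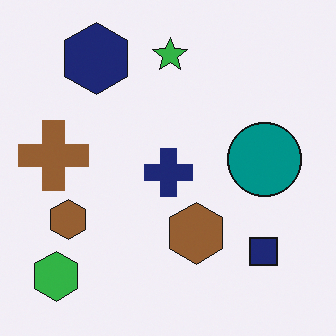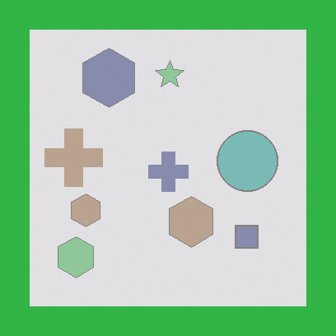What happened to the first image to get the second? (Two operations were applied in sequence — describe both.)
The second image is the first washed out (contrast reduced), then framed with a green border.

Tones are pushed toward mid-grey across the whole image — a global contrast change. A solid green frame runs around the edge of the second image, with the content slightly shrunk inside it.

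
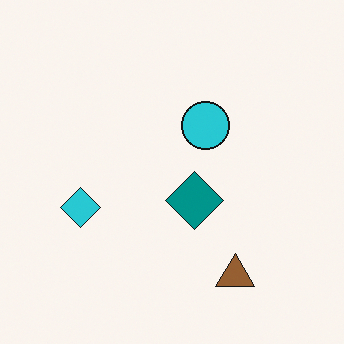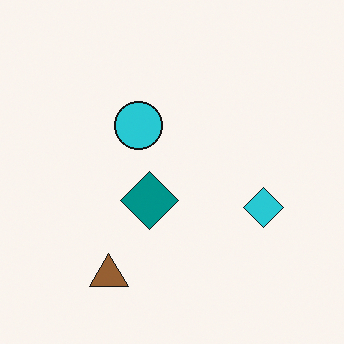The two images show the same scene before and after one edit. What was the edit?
Flipped horizontally (left ↔ right).

The cyan diamond is in the left of the first image and the right of the second — shapes on opposite sides of the vertical midline have swapped in a mirror flip.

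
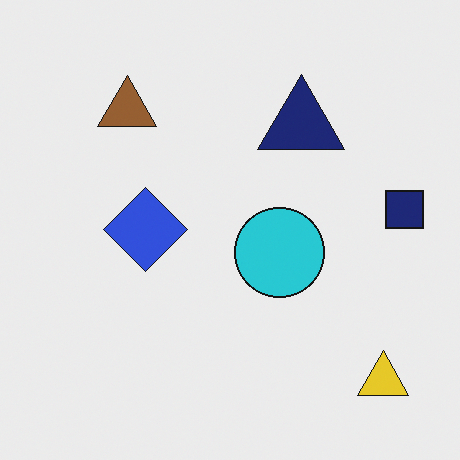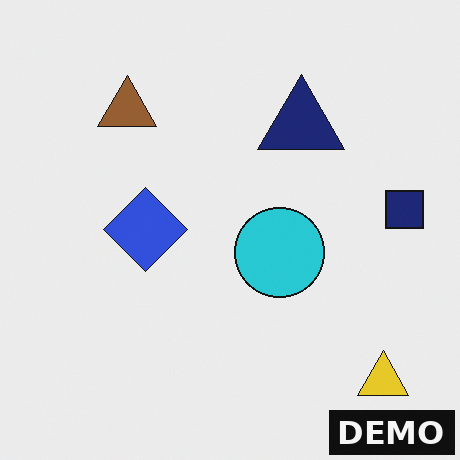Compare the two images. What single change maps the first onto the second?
Watermarked with the text "DEMO" in the lower-right corner.

A dark label reading "DEMO" appears in the lower-right corner.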